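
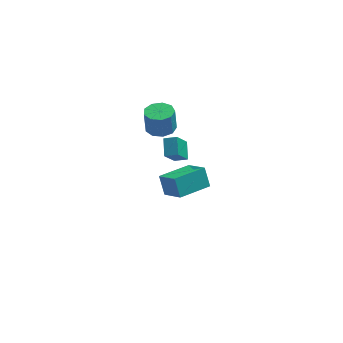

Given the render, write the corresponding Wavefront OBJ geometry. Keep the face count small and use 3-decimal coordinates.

v 1.246 -4.17 0.331
v 2.103 -5.211 1.191
v 0.954 -3.527 1.398
v 1.811 -4.569 2.259
v 2.929 -2.991 0.081
v 3.786 -4.033 0.942
v 2.637 -2.349 1.149
v 3.494 -3.39 2.009
v 1.108 2.096 0.149
v 1.846 2.662 0.148
v 1.75 2.79 1.63
v 1.012 2.224 1.631
v 1.312 3.001 0.084
v 1.216 3.129 1.566
v 0.682 2.917 0.05
v 0.586 3.045 1.532
v 0.252 2.448 0.063
v 0.155 2.577 1.544
v 0.222 1.815 0.116
v 0.126 1.943 1.597
v 0.607 1.313 0.185
v 0.511 1.442 1.666
v 1.226 1.177 0.237
v 1.13 1.306 1.718
v 1.79 1.471 0.248
v 1.694 1.6 1.729
v 2.035 2.058 0.213
v 1.939 2.186 1.694
v 1.302 2.603 -3.226
v 2.113 2.463 -2.945
v 1.271 3.7 -2.586
v 2.082 3.559 -2.305
v 1.918 3.421 -4.595
v 2.729 3.28 -4.314
v 1.887 4.517 -3.955
v 2.698 4.377 -3.674
f 2 4 1
f 5 2 1
f 1 4 3
f 3 5 1
f 2 8 4
f 6 2 5
f 6 8 2
f 4 8 3
f 7 5 3
f 3 8 7
f 7 6 5
f 8 6 7
f 10 9 13
f 10 13 11
f 11 13 14
f 11 14 12
f 13 9 15
f 13 15 14
f 14 15 16
f 14 16 12
f 15 9 17
f 15 17 16
f 16 17 18
f 16 18 12
f 17 9 19
f 17 19 18
f 18 19 20
f 18 20 12
f 19 9 21
f 19 21 20
f 20 21 22
f 20 22 12
f 21 9 23
f 21 23 22
f 22 23 24
f 22 24 12
f 23 9 25
f 23 25 24
f 24 25 26
f 24 26 12
f 25 9 27
f 25 27 26
f 26 27 28
f 26 28 12
f 27 9 10
f 27 10 28
f 28 10 11
f 28 11 12
f 30 32 29
f 33 30 29
f 29 32 31
f 31 33 29
f 30 36 32
f 34 30 33
f 34 36 30
f 32 36 31
f 35 33 31
f 31 36 35
f 35 34 33
f 36 34 35



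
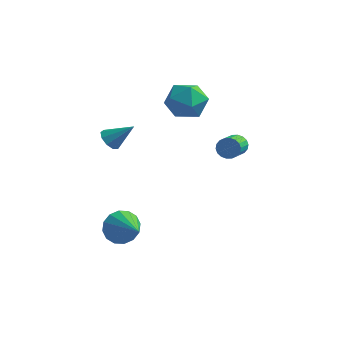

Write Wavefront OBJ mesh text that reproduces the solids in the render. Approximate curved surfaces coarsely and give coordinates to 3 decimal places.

v -2.622 -2.922 -2.65
v -1.984 -2.452 -3.117
v -1.258 -3.958 -1.83
v -2.044 -2.209 -2.712
v -2.258 -2.157 -2.29
v -2.57 -2.31 -1.964
v -2.896 -2.627 -1.822
v -3.149 -3.023 -1.902
v -3.26 -3.392 -2.182
v -3.201 -3.634 -2.588
v -2.987 -3.686 -3.01
v -2.675 -3.533 -3.336
v -2.349 -3.216 -3.478
v -2.096 -2.82 -3.398
v -2.678 3.419 2.349
v -1.592 3.425 2.057
v -2.468 1.775 3.103
v -1.382 1.781 2.811
v -1.754 2.483 3.607
v -1.884 3.499 3.141
v -2.176 1.701 2.019
v -2.306 2.717 1.553
v -1.281 2.363 1.853
v -1.02 2.846 2.835
v -3.04 2.354 2.325
v -2.779 2.837 3.307
v 1.087 1.083 1.379
v 1.317 1.319 1.844
v 1.464 0.113 2.385
v 1.233 -0.123 1.921
v 1.07 1.315 1.9
v 1.216 0.108 2.441
v 0.826 1.264 1.853
v 0.972 0.058 2.394
v 0.634 1.177 1.712
v 0.78 -0.029 2.253
v 0.531 1.072 1.505
v 0.677 -0.134 2.046
v 0.539 0.969 1.273
v 0.685 -0.237 1.815
v 0.655 0.889 1.063
v 0.801 -0.317 1.604
v 0.856 0.847 0.915
v 1.003 -0.359 1.456
v 1.104 0.852 0.859
v 1.25 -0.355 1.4
v 1.348 0.902 0.906
v 1.494 -0.304 1.447
v 1.54 0.989 1.047
v 1.686 -0.217 1.588
v 1.643 1.094 1.254
v 1.789 -0.112 1.795
v 1.635 1.197 1.485
v 1.781 -0.009 2.027
v 1.519 1.277 1.696
v 1.665 0.071 2.237
v -3.817 -1.573 1.938
v -3.535 -1.241 1.497
v -2.803 -1.207 2.862
v -3.814 -0.998 1.706
v -4.094 -1.025 2.024
v -4.244 -1.309 2.301
v -4.194 -1.716 2.409
v -3.968 -2.057 2.296
v -3.671 -2.171 2.015
v -3.442 -2.006 1.699
v -3.389 -1.638 1.494
f 2 1 4
f 2 4 3
f 4 1 5
f 4 5 3
f 5 1 6
f 5 6 3
f 6 1 7
f 6 7 3
f 7 1 8
f 7 8 3
f 8 1 9
f 8 9 3
f 9 1 10
f 9 10 3
f 10 1 11
f 10 11 3
f 11 1 12
f 11 12 3
f 12 1 13
f 12 13 3
f 13 1 14
f 13 14 3
f 14 1 2
f 14 2 3
f 15 26 20
f 15 20 16
f 15 16 22
f 15 22 25
f 15 25 26
f 16 20 24
f 20 26 19
f 26 25 17
f 25 22 21
f 22 16 23
f 18 24 19
f 18 19 17
f 18 17 21
f 18 21 23
f 18 23 24
f 19 24 20
f 17 19 26
f 21 17 25
f 23 21 22
f 24 23 16
f 28 27 31
f 28 31 29
f 29 31 32
f 29 32 30
f 31 27 33
f 31 33 32
f 32 33 34
f 32 34 30
f 33 27 35
f 33 35 34
f 34 35 36
f 34 36 30
f 35 27 37
f 35 37 36
f 36 37 38
f 36 38 30
f 37 27 39
f 37 39 38
f 38 39 40
f 38 40 30
f 39 27 41
f 39 41 40
f 40 41 42
f 40 42 30
f 41 27 43
f 41 43 42
f 42 43 44
f 42 44 30
f 43 27 45
f 43 45 44
f 44 45 46
f 44 46 30
f 45 27 47
f 45 47 46
f 46 47 48
f 46 48 30
f 47 27 49
f 47 49 48
f 48 49 50
f 48 50 30
f 49 27 51
f 49 51 50
f 50 51 52
f 50 52 30
f 51 27 53
f 51 53 52
f 52 53 54
f 52 54 30
f 53 27 55
f 53 55 54
f 54 55 56
f 54 56 30
f 55 27 28
f 55 28 56
f 56 28 29
f 56 29 30
f 58 57 60
f 58 60 59
f 60 57 61
f 60 61 59
f 61 57 62
f 61 62 59
f 62 57 63
f 62 63 59
f 63 57 64
f 63 64 59
f 64 57 65
f 64 65 59
f 65 57 66
f 65 66 59
f 66 57 67
f 66 67 59
f 67 57 58
f 67 58 59



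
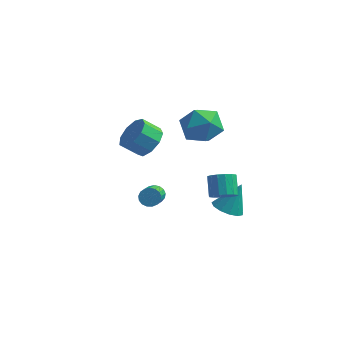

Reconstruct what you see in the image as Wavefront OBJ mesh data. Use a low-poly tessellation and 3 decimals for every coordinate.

v 0.038 3.401 -0.03
v 0.58 2.937 -0.927
v -1.56 2.663 -0.613
v -1.018 2.199 -1.51
v -0.813 1.809 -0.452
v 0.175 2.265 -0.092
v -1.155 3.335 -1.448
v -0.167 3.791 -1.088
v -0.158 2.896 -1.804
v 0.054 1.953 -1.188
v -1.034 3.647 -0.352
v -0.822 2.704 0.264
v -0.905 -1.763 -2.698
v -0.693 -1.964 -3.116
v -0.283 -3.398 -2.221
v -0.495 -3.197 -1.802
v -0.509 -1.844 -3.009
v -0.099 -3.278 -2.114
v -0.416 -1.706 -2.831
v -0.006 -3.14 -1.935
v -0.435 -1.581 -2.622
v -0.025 -3.015 -1.726
v -0.561 -1.498 -2.431
v -0.151 -2.932 -1.535
v -0.766 -1.475 -2.3
v -0.356 -2.909 -1.405
v -1.003 -1.518 -2.261
v -0.593 -2.953 -1.366
v -1.218 -1.618 -2.322
v -0.808 -3.052 -1.426
v -1.361 -1.75 -2.469
v -0.951 -3.185 -1.573
v -1.399 -1.886 -2.668
v -0.989 -3.32 -1.773
v -1.324 -1.993 -2.874
v -0.914 -3.427 -1.979
v -1.154 -2.048 -3.04
v -0.744 -3.482 -2.144
v -0.926 -2.037 -3.127
v -0.516 -3.471 -2.232
v 2.547 -2.05 -1.613
v 3.08 -2.201 -1.254
v 2.726 -1.541 -0.449
v 2.193 -1.39 -0.807
v 3.172 -1.928 -1.438
v 2.818 -1.268 -0.633
v 3.096 -1.688 -1.669
v 2.742 -1.027 -0.863
v 2.873 -1.544 -1.884
v 2.519 -0.884 -1.079
v 2.563 -1.537 -2.027
v 2.208 -0.876 -1.222
v 2.248 -1.667 -2.059
v 1.894 -1.006 -1.253
v 2.014 -1.899 -1.971
v 1.66 -1.239 -1.166
v 1.922 -2.172 -1.787
v 1.568 -1.512 -0.982
v 1.998 -2.413 -1.557
v 1.644 -1.752 -0.751
v 2.221 -2.556 -1.341
v 1.867 -1.896 -0.536
v 2.532 -2.564 -1.198
v 2.177 -1.903 -0.393
v 2.846 -2.434 -1.167
v 2.492 -1.773 -0.361
v -3.042 2.62 -2.522
v -2.431 2.756 -1.807
v -3.187 2.357 -1.084
v -3.798 2.22 -1.798
v -2.794 3.288 -1.894
v -3.55 2.889 -1.17
v -3.274 3.507 -2.274
v -4.03 3.108 -1.551
v -3.645 3.311 -2.77
v -4.401 2.911 -2.047
v -3.734 2.791 -3.15
v -4.49 2.392 -2.427
v -3.499 2.191 -3.236
v -4.255 1.792 -2.513
v -3.051 1.792 -2.988
v -3.807 1.393 -2.264
v -2.598 1.78 -2.521
v -3.354 1.38 -1.798
v -2.353 2.161 -2.055
v -3.109 1.761 -1.332
v 1.981 -0.087 -3.952
v 2.593 0.28 -4.291
v 2.439 0.447 -2.548
v 2.256 0.571 -4.292
v 1.832 0.653 -4.185
v 1.455 0.5 -4.003
v 1.245 0.161 -3.806
v 1.269 -0.257 -3.655
v 1.519 -0.621 -3.598
v 1.915 -0.815 -3.653
v 2.332 -0.779 -3.804
v 2.638 -0.522 -4.001
v 2.735 -0.128 -4.183
f 1 12 6
f 1 6 2
f 1 2 8
f 1 8 11
f 1 11 12
f 2 6 10
f 6 12 5
f 12 11 3
f 11 8 7
f 8 2 9
f 4 10 5
f 4 5 3
f 4 3 7
f 4 7 9
f 4 9 10
f 5 10 6
f 3 5 12
f 7 3 11
f 9 7 8
f 10 9 2
f 14 13 17
f 14 17 15
f 15 17 18
f 15 18 16
f 17 13 19
f 17 19 18
f 18 19 20
f 18 20 16
f 19 13 21
f 19 21 20
f 20 21 22
f 20 22 16
f 21 13 23
f 21 23 22
f 22 23 24
f 22 24 16
f 23 13 25
f 23 25 24
f 24 25 26
f 24 26 16
f 25 13 27
f 25 27 26
f 26 27 28
f 26 28 16
f 27 13 29
f 27 29 28
f 28 29 30
f 28 30 16
f 29 13 31
f 29 31 30
f 30 31 32
f 30 32 16
f 31 13 33
f 31 33 32
f 32 33 34
f 32 34 16
f 33 13 35
f 33 35 34
f 34 35 36
f 34 36 16
f 35 13 37
f 35 37 36
f 36 37 38
f 36 38 16
f 37 13 39
f 37 39 38
f 38 39 40
f 38 40 16
f 39 13 14
f 39 14 40
f 40 14 15
f 40 15 16
f 42 41 45
f 42 45 43
f 43 45 46
f 43 46 44
f 45 41 47
f 45 47 46
f 46 47 48
f 46 48 44
f 47 41 49
f 47 49 48
f 48 49 50
f 48 50 44
f 49 41 51
f 49 51 50
f 50 51 52
f 50 52 44
f 51 41 53
f 51 53 52
f 52 53 54
f 52 54 44
f 53 41 55
f 53 55 54
f 54 55 56
f 54 56 44
f 55 41 57
f 55 57 56
f 56 57 58
f 56 58 44
f 57 41 59
f 57 59 58
f 58 59 60
f 58 60 44
f 59 41 61
f 59 61 60
f 60 61 62
f 60 62 44
f 61 41 63
f 61 63 62
f 62 63 64
f 62 64 44
f 63 41 65
f 63 65 64
f 64 65 66
f 64 66 44
f 65 41 42
f 65 42 66
f 66 42 43
f 66 43 44
f 68 67 71
f 68 71 69
f 69 71 72
f 69 72 70
f 71 67 73
f 71 73 72
f 72 73 74
f 72 74 70
f 73 67 75
f 73 75 74
f 74 75 76
f 74 76 70
f 75 67 77
f 75 77 76
f 76 77 78
f 76 78 70
f 77 67 79
f 77 79 78
f 78 79 80
f 78 80 70
f 79 67 81
f 79 81 80
f 80 81 82
f 80 82 70
f 81 67 83
f 81 83 82
f 82 83 84
f 82 84 70
f 83 67 85
f 83 85 84
f 84 85 86
f 84 86 70
f 85 67 68
f 85 68 86
f 86 68 69
f 86 69 70
f 88 87 90
f 88 90 89
f 90 87 91
f 90 91 89
f 91 87 92
f 91 92 89
f 92 87 93
f 92 93 89
f 93 87 94
f 93 94 89
f 94 87 95
f 94 95 89
f 95 87 96
f 95 96 89
f 96 87 97
f 96 97 89
f 97 87 98
f 97 98 89
f 98 87 99
f 98 99 89
f 99 87 88
f 99 88 89



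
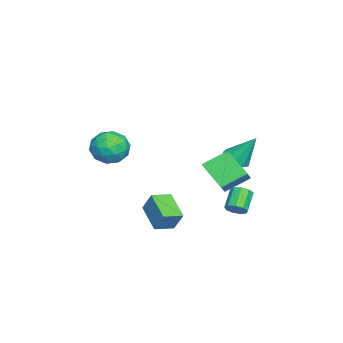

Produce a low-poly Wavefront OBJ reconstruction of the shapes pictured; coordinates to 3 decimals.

v 2.392 3.568 -3.713
v 2.706 3.17 -3.26
v 1.563 3.275 -2.374
v 1.248 3.672 -2.827
v 2.81 3.616 -3.179
v 1.667 3.721 -2.293
v 2.718 4.039 -3.348
v 1.575 4.144 -2.462
v 2.473 4.242 -3.687
v 1.33 4.347 -2.802
v 2.19 4.129 -4.039
v 1.047 4.234 -3.153
v 2.002 3.754 -4.238
v 0.859 3.859 -3.352
v 1.995 3.291 -4.191
v 0.852 3.396 -3.306
v 2.175 2.958 -3.921
v 1.031 3.062 -3.035
v 2.455 2.91 -3.553
v 1.312 3.015 -2.667
v 0.5 -3.644 0.608
v 1.571 -2.997 0.61
v 1.289 -4.943 -0.73
v 2.36 -4.296 -0.728
v 2.019 -4.945 0.286
v 1.531 -4.142 1.113
v 1.329 -3.798 -1.233
v 0.841 -2.995 -0.406
v 2.083 -3.092 -0.527
v 2.509 -3.8 0.412
v 0.351 -4.14 -0.532
v 0.777 -4.848 0.407
v 0.966 -3.207 0.726
v 1.894 -4.733 -0.846
v 1.693 -5.115 -0.25
v 2.322 -4.734 -0.249
v 0.943 -3.88 1.022
v 1.572 -3.499 1.024
v 1.836 -4.644 0.833
v 1.288 -4.441 -1.144
v 1.917 -4.06 -1.142
v 0.538 -3.206 0.129
v 1.167 -2.825 0.13
v 1.024 -3.296 -0.953
v 1.897 -2.882 0.059
v 2.36 -3.645 -0.727
v 1.754 -3.353 -1.024
v 1.468 -2.881 -0.538
v 2.147 -3.298 0.611
v 2.611 -4.062 -0.175
v 2.41 -4.443 0.421
v 2.124 -3.971 0.907
v 2.448 -3.354 -0.058
v 0.249 -3.878 0.055
v 0.713 -4.642 -0.731
v 0.736 -3.969 -1.027
v 0.45 -3.497 -0.541
v 0.5 -4.295 0.607
v 0.963 -5.058 -0.179
v 1.392 -5.059 0.418
v 1.106 -4.587 0.904
v 0.412 -4.586 -0.062
v 0.713 1.227 -1.205
v -0.037 2.578 -0.32
v -0.203 1.247 -2.011
v -0.953 2.598 -1.126
v 1.773 2.582 -2.374
v 1.023 3.933 -1.489
v 0.857 2.602 -3.18
v 0.107 3.953 -2.295
v 3.316 -1.605 -3.69
v 3.601 -1.014 -2.465
v 2.494 -0.672 -3.949
v 2.78 -0.081 -2.723
v 4.74 -0.579 -4.517
v 5.026 0.012 -3.291
v 3.919 0.354 -4.775
v 4.204 0.945 -3.55
v -3.701 2.362 -2.737
v -2.976 2.851 -3.081
v -3.639 3.558 -0.903
v -3.53 3.133 -3.246
v -4.164 3.054 -3.173
v -4.582 2.651 -2.895
v -4.587 2.113 -2.544
v -4.178 1.691 -2.282
v -3.546 1.583 -2.234
v -2.987 1.84 -2.42
v -2.762 2.34 -2.755
f 2 1 5
f 2 5 3
f 3 5 6
f 3 6 4
f 5 1 7
f 5 7 6
f 6 7 8
f 6 8 4
f 7 1 9
f 7 9 8
f 8 9 10
f 8 10 4
f 9 1 11
f 9 11 10
f 10 11 12
f 10 12 4
f 11 1 13
f 11 13 12
f 12 13 14
f 12 14 4
f 13 1 15
f 13 15 14
f 14 15 16
f 14 16 4
f 15 1 17
f 15 17 16
f 16 17 18
f 16 18 4
f 17 1 19
f 17 19 18
f 18 19 20
f 18 20 4
f 19 1 2
f 19 2 20
f 20 2 3
f 20 3 4
f 21 58 37
f 58 32 61
f 37 61 26
f 58 61 37
f 21 37 33
f 37 26 38
f 33 38 22
f 37 38 33
f 21 33 42
f 33 22 43
f 42 43 28
f 33 43 42
f 21 42 54
f 42 28 57
f 54 57 31
f 42 57 54
f 21 54 58
f 54 31 62
f 58 62 32
f 54 62 58
f 22 38 49
f 38 26 52
f 49 52 30
f 38 52 49
f 26 61 39
f 61 32 60
f 39 60 25
f 61 60 39
f 32 62 59
f 62 31 55
f 59 55 23
f 62 55 59
f 31 57 56
f 57 28 44
f 56 44 27
f 57 44 56
f 28 43 48
f 43 22 45
f 48 45 29
f 43 45 48
f 24 50 36
f 50 30 51
f 36 51 25
f 50 51 36
f 24 36 34
f 36 25 35
f 34 35 23
f 36 35 34
f 24 34 41
f 34 23 40
f 41 40 27
f 34 40 41
f 24 41 46
f 41 27 47
f 46 47 29
f 41 47 46
f 24 46 50
f 46 29 53
f 50 53 30
f 46 53 50
f 25 51 39
f 51 30 52
f 39 52 26
f 51 52 39
f 23 35 59
f 35 25 60
f 59 60 32
f 35 60 59
f 27 40 56
f 40 23 55
f 56 55 31
f 40 55 56
f 29 47 48
f 47 27 44
f 48 44 28
f 47 44 48
f 30 53 49
f 53 29 45
f 49 45 22
f 53 45 49
f 64 66 63
f 67 64 63
f 63 66 65
f 65 67 63
f 64 70 66
f 68 64 67
f 68 70 64
f 66 70 65
f 69 67 65
f 65 70 69
f 69 68 67
f 70 68 69
f 72 74 71
f 75 72 71
f 71 74 73
f 73 75 71
f 72 78 74
f 76 72 75
f 76 78 72
f 74 78 73
f 77 75 73
f 73 78 77
f 77 76 75
f 78 76 77
f 80 79 82
f 80 82 81
f 82 79 83
f 82 83 81
f 83 79 84
f 83 84 81
f 84 79 85
f 84 85 81
f 85 79 86
f 85 86 81
f 86 79 87
f 86 87 81
f 87 79 88
f 87 88 81
f 88 79 89
f 88 89 81
f 89 79 80
f 89 80 81



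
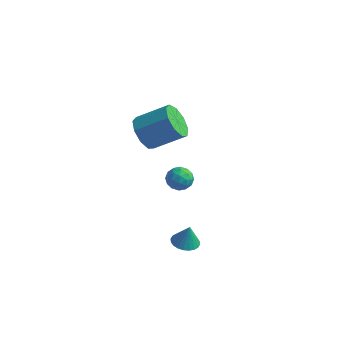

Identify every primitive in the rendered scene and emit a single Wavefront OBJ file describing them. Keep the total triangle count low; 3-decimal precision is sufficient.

v 1.816 -3.052 -3.773
v 2.529 -3.321 -3.887
v 2.044 -2.968 -2.547
v 2.573 -3.026 -3.915
v 2.502 -2.734 -3.922
v 2.327 -2.49 -3.906
v 2.074 -2.332 -3.87
v 1.781 -2.284 -3.819
v 1.495 -2.352 -3.761
v 1.257 -2.527 -3.705
v 1.104 -2.782 -3.66
v 1.06 -3.078 -3.631
v 1.131 -3.37 -3.625
v 1.306 -3.613 -3.641
v 1.559 -3.771 -3.677
v 1.852 -3.819 -3.728
v 2.138 -3.751 -3.785
v 2.376 -3.576 -3.841
v -1.385 -1.926 2.728
v -0.677 -2.614 2.266
v 0.813 -1.782 3.309
v 0.105 -1.094 3.772
v -0.736 -1.994 1.856
v 0.754 -1.162 2.899
v -1.098 -1.343 1.853
v 0.392 -0.511 2.897
v -1.595 -0.964 2.261
v -0.105 -0.132 3.304
v -1.993 -1.036 2.887
v -0.503 -0.203 3.93
v -2.107 -1.524 3.439
v -0.617 -0.692 4.482
v -1.883 -2.2 3.658
v -0.393 -1.368 4.702
v -1.426 -2.748 3.443
v 0.064 -1.916 4.486
v -0.95 -2.912 2.893
v 0.54 -2.08 3.936
v -1.181 0.549 -2.396
v -0.442 0.617 -2.691
v -0.718 -0.117 -1.389
v 0.021 -0.049 -1.684
v -0.357 0.596 -1.401
v -0.643 1.007 -2.024
v -0.517 -0.507 -2.056
v -0.803 -0.096 -2.679
v -0.031 -0.036 -2.481
v 0.068 0.646 -2.076
v -1.228 -0.146 -2.004
v -1.129 0.536 -1.599
v -0.852 0.641 -2.632
v -0.308 -0.141 -1.448
v -0.53 0.238 -1.282
v -0.096 0.278 -1.455
v -0.971 0.871 -2.24
v -0.536 0.911 -2.413
v -0.486 0.898 -1.655
v -0.624 -0.411 -1.667
v -0.189 -0.371 -1.84
v -1.064 0.222 -2.625
v -0.63 0.262 -2.798
v -0.674 -0.398 -2.425
v -0.176 0.298 -2.682
v 0.096 -0.093 -2.09
v -0.22 -0.363 -2.309
v -0.388 -0.121 -2.675
v -0.118 0.698 -2.444
v 0.154 0.307 -1.852
v -0.068 0.686 -1.686
v -0.237 0.928 -2.052
v 0.123 0.315 -2.32
v -1.314 0.193 -2.228
v -1.042 -0.198 -1.636
v -0.923 -0.428 -2.028
v -1.092 -0.186 -2.394
v -1.256 0.593 -1.99
v -0.984 0.202 -1.398
v -0.772 0.621 -1.405
v -0.94 0.863 -1.771
v -1.283 0.185 -1.76
f 2 1 4
f 2 4 3
f 4 1 5
f 4 5 3
f 5 1 6
f 5 6 3
f 6 1 7
f 6 7 3
f 7 1 8
f 7 8 3
f 8 1 9
f 8 9 3
f 9 1 10
f 9 10 3
f 10 1 11
f 10 11 3
f 11 1 12
f 11 12 3
f 12 1 13
f 12 13 3
f 13 1 14
f 13 14 3
f 14 1 15
f 14 15 3
f 15 1 16
f 15 16 3
f 16 1 17
f 16 17 3
f 17 1 18
f 17 18 3
f 18 1 2
f 18 2 3
f 20 19 23
f 20 23 21
f 21 23 24
f 21 24 22
f 23 19 25
f 23 25 24
f 24 25 26
f 24 26 22
f 25 19 27
f 25 27 26
f 26 27 28
f 26 28 22
f 27 19 29
f 27 29 28
f 28 29 30
f 28 30 22
f 29 19 31
f 29 31 30
f 30 31 32
f 30 32 22
f 31 19 33
f 31 33 32
f 32 33 34
f 32 34 22
f 33 19 35
f 33 35 34
f 34 35 36
f 34 36 22
f 35 19 37
f 35 37 36
f 36 37 38
f 36 38 22
f 37 19 20
f 37 20 38
f 38 20 21
f 38 21 22
f 39 76 55
f 76 50 79
f 55 79 44
f 76 79 55
f 39 55 51
f 55 44 56
f 51 56 40
f 55 56 51
f 39 51 60
f 51 40 61
f 60 61 46
f 51 61 60
f 39 60 72
f 60 46 75
f 72 75 49
f 60 75 72
f 39 72 76
f 72 49 80
f 76 80 50
f 72 80 76
f 40 56 67
f 56 44 70
f 67 70 48
f 56 70 67
f 44 79 57
f 79 50 78
f 57 78 43
f 79 78 57
f 50 80 77
f 80 49 73
f 77 73 41
f 80 73 77
f 49 75 74
f 75 46 62
f 74 62 45
f 75 62 74
f 46 61 66
f 61 40 63
f 66 63 47
f 61 63 66
f 42 68 54
f 68 48 69
f 54 69 43
f 68 69 54
f 42 54 52
f 54 43 53
f 52 53 41
f 54 53 52
f 42 52 59
f 52 41 58
f 59 58 45
f 52 58 59
f 42 59 64
f 59 45 65
f 64 65 47
f 59 65 64
f 42 64 68
f 64 47 71
f 68 71 48
f 64 71 68
f 43 69 57
f 69 48 70
f 57 70 44
f 69 70 57
f 41 53 77
f 53 43 78
f 77 78 50
f 53 78 77
f 45 58 74
f 58 41 73
f 74 73 49
f 58 73 74
f 47 65 66
f 65 45 62
f 66 62 46
f 65 62 66
f 48 71 67
f 71 47 63
f 67 63 40
f 71 63 67



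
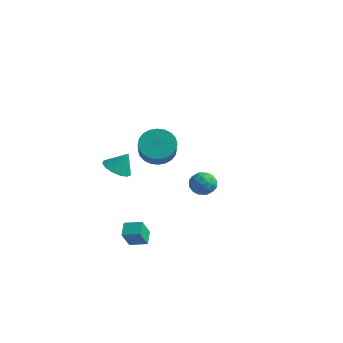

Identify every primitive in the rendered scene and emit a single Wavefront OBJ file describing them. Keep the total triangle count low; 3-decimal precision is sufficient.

v 1.08 3.842 -1.773
v 1.595 4.156 -2.313
v 1.545 2.644 -2.027
v 2.06 2.958 -2.567
v 2.162 3.104 -1.777
v 1.875 3.844 -1.62
v 1.265 2.956 -2.72
v 0.978 3.696 -2.563
v 1.71 3.609 -2.898
v 2.264 3.7 -2.315
v 0.876 3.1 -2.025
v 1.43 3.191 -1.442
v 1.296 4.104 -2.021
v 1.844 2.696 -2.319
v 1.903 2.781 -1.855
v 2.206 2.966 -2.172
v 1.461 3.921 -1.613
v 1.764 4.106 -1.93
v 2.097 3.487 -1.615
v 1.376 2.694 -2.41
v 1.679 2.879 -2.727
v 0.934 3.834 -2.168
v 1.237 4.019 -2.485
v 1.043 3.313 -2.725
v 1.667 3.967 -2.682
v 1.94 3.263 -2.831
v 1.473 3.261 -2.921
v 1.304 3.697 -2.829
v 1.993 4.021 -2.339
v 2.266 3.317 -2.488
v 2.326 3.403 -2.024
v 2.157 3.838 -1.932
v 2.06 3.699 -2.683
v 0.874 3.483 -1.852
v 1.147 2.779 -2.001
v 0.983 2.962 -2.408
v 0.814 3.397 -2.316
v 1.2 3.537 -1.509
v 1.473 2.833 -1.658
v 1.836 3.103 -1.511
v 1.667 3.539 -1.419
v 1.08 3.101 -1.657
v 3.297 -2.277 3.248
v 3.791 -1.52 3.54
v 4.596 -2.445 4.583
v 4.103 -3.203 4.292
v 3.501 -1.511 3.771
v 4.306 -2.436 4.814
v 3.18 -1.619 3.923
v 3.985 -2.544 4.966
v 2.878 -1.827 3.972
v 3.683 -2.752 5.015
v 2.639 -2.104 3.911
v 3.444 -3.029 4.954
v 2.5 -2.407 3.749
v 3.305 -3.332 4.792
v 2.483 -2.691 3.511
v 3.288 -3.616 4.554
v 2.59 -2.911 3.232
v 3.395 -3.836 4.276
v 2.804 -3.035 2.957
v 3.609 -3.96 4
v 3.094 -3.044 2.726
v 3.899 -3.969 3.769
v 3.415 -2.936 2.574
v 4.22 -3.861 3.617
v 3.717 -2.728 2.525
v 4.522 -3.653 3.568
v 3.956 -2.451 2.586
v 4.761 -3.376 3.629
v 4.095 -2.148 2.748
v 4.9 -3.073 3.791
v 4.112 -1.864 2.986
v 4.917 -2.789 4.029
v 4.005 -1.644 3.264
v 4.81 -2.569 4.308
v 1.902 -2.676 -3.031
v 1.968 -3.316 -2.006
v 2.754 -2.26 -2.825
v 2.819 -2.899 -1.8
v 2.321 -3.321 -3.46
v 2.386 -3.96 -2.435
v 3.172 -2.904 -3.254
v 3.238 -3.544 -2.229
v 0.825 -2.526 1.18
v 1.489 -3.017 1.099
v 1.255 -2.114 2.2
v 1.598 -2.613 0.89
v 1.461 -2.181 0.773
v 1.123 -1.859 0.786
v 0.69 -1.748 0.923
v 0.3 -1.885 1.143
v 0.077 -2.224 1.374
v 0.091 -2.66 1.544
v 0.339 -3.053 1.598
v 0.741 -3.278 1.52
v 1.17 -3.265 1.334
f 1 38 17
f 38 12 41
f 17 41 6
f 38 41 17
f 1 17 13
f 17 6 18
f 13 18 2
f 17 18 13
f 1 13 22
f 13 2 23
f 22 23 8
f 13 23 22
f 1 22 34
f 22 8 37
f 34 37 11
f 22 37 34
f 1 34 38
f 34 11 42
f 38 42 12
f 34 42 38
f 2 18 29
f 18 6 32
f 29 32 10
f 18 32 29
f 6 41 19
f 41 12 40
f 19 40 5
f 41 40 19
f 12 42 39
f 42 11 35
f 39 35 3
f 42 35 39
f 11 37 36
f 37 8 24
f 36 24 7
f 37 24 36
f 8 23 28
f 23 2 25
f 28 25 9
f 23 25 28
f 4 30 16
f 30 10 31
f 16 31 5
f 30 31 16
f 4 16 14
f 16 5 15
f 14 15 3
f 16 15 14
f 4 14 21
f 14 3 20
f 21 20 7
f 14 20 21
f 4 21 26
f 21 7 27
f 26 27 9
f 21 27 26
f 4 26 30
f 26 9 33
f 30 33 10
f 26 33 30
f 5 31 19
f 31 10 32
f 19 32 6
f 31 32 19
f 3 15 39
f 15 5 40
f 39 40 12
f 15 40 39
f 7 20 36
f 20 3 35
f 36 35 11
f 20 35 36
f 9 27 28
f 27 7 24
f 28 24 8
f 27 24 28
f 10 33 29
f 33 9 25
f 29 25 2
f 33 25 29
f 44 43 47
f 44 47 45
f 45 47 48
f 45 48 46
f 47 43 49
f 47 49 48
f 48 49 50
f 48 50 46
f 49 43 51
f 49 51 50
f 50 51 52
f 50 52 46
f 51 43 53
f 51 53 52
f 52 53 54
f 52 54 46
f 53 43 55
f 53 55 54
f 54 55 56
f 54 56 46
f 55 43 57
f 55 57 56
f 56 57 58
f 56 58 46
f 57 43 59
f 57 59 58
f 58 59 60
f 58 60 46
f 59 43 61
f 59 61 60
f 60 61 62
f 60 62 46
f 61 43 63
f 61 63 62
f 62 63 64
f 62 64 46
f 63 43 65
f 63 65 64
f 64 65 66
f 64 66 46
f 65 43 67
f 65 67 66
f 66 67 68
f 66 68 46
f 67 43 69
f 67 69 68
f 68 69 70
f 68 70 46
f 69 43 71
f 69 71 70
f 70 71 72
f 70 72 46
f 71 43 73
f 71 73 72
f 72 73 74
f 72 74 46
f 73 43 75
f 73 75 74
f 74 75 76
f 74 76 46
f 75 43 44
f 75 44 76
f 76 44 45
f 76 45 46
f 78 80 77
f 81 78 77
f 77 80 79
f 79 81 77
f 78 84 80
f 82 78 81
f 82 84 78
f 80 84 79
f 83 81 79
f 79 84 83
f 83 82 81
f 84 82 83
f 86 85 88
f 86 88 87
f 88 85 89
f 88 89 87
f 89 85 90
f 89 90 87
f 90 85 91
f 90 91 87
f 91 85 92
f 91 92 87
f 92 85 93
f 92 93 87
f 93 85 94
f 93 94 87
f 94 85 95
f 94 95 87
f 95 85 96
f 95 96 87
f 96 85 97
f 96 97 87
f 97 85 86
f 97 86 87



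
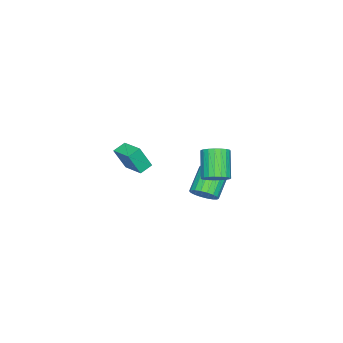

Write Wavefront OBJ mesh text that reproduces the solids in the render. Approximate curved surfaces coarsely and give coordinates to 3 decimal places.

v -2.554 -3.981 -1.491
v -2.084 -4.534 0.024
v -1.753 -2.596 -1.234
v -1.283 -3.15 0.281
v -1.797 -4.35 -1.861
v -1.327 -4.904 -0.346
v -0.996 -2.966 -1.604
v -0.526 -3.519 -0.089
v -1.892 0.68 -3.002
v -1.289 0.752 -2.338
v -2.725 0.752 -1.034
v -3.328 0.68 -1.698
v -1.37 1.134 -2.427
v -2.806 1.134 -1.123
v -1.554 1.426 -2.63
v -2.99 1.426 -1.326
v -1.805 1.571 -2.906
v -3.241 1.571 -1.602
v -2.073 1.539 -3.202
v -3.51 1.539 -1.898
v -2.306 1.336 -3.458
v -3.742 1.336 -2.154
v -2.456 1.004 -3.624
v -3.893 1.004 -2.319
v -2.495 0.608 -3.666
v -3.931 0.608 -2.362
v -2.414 0.226 -3.577
v -3.85 0.226 -2.273
v -2.23 -0.066 -3.374
v -3.666 -0.066 -2.07
v -1.979 -0.211 -3.098
v -3.415 -0.211 -1.794
v -1.71 -0.179 -2.802
v -3.147 -0.179 -1.498
v -1.478 0.024 -2.546
v -2.914 0.024 -1.242
v -1.327 0.356 -2.381
v -2.764 0.356 -1.076
v 3.629 3.834 2.218
v 4.301 3.716 2.674
v 3.202 3.188 4.157
v 2.531 3.306 3.702
v 4.229 4.043 2.737
v 3.13 3.515 4.22
v 4.053 4.334 2.711
v 2.955 3.806 4.194
v 3.805 4.539 2.599
v 2.706 4.011 4.082
v 3.525 4.622 2.422
v 2.426 4.094 3.905
v 3.264 4.568 2.209
v 2.165 4.04 3.692
v 3.066 4.388 1.998
v 1.967 3.86 3.481
v 2.966 4.112 1.825
v 1.867 3.583 3.308
v 2.98 3.787 1.72
v 1.881 3.259 3.204
v 3.106 3.471 1.702
v 2.007 2.943 3.185
v 3.323 3.218 1.772
v 2.224 2.69 3.255
v 3.593 3.071 1.92
v 2.494 2.543 3.403
v 3.869 3.056 2.119
v 2.77 2.528 3.602
v 4.104 3.176 2.336
v 3.005 2.648 3.819
v 4.257 3.409 2.532
v 3.158 2.881 4.015
f 2 4 1
f 5 2 1
f 1 4 3
f 3 5 1
f 2 8 4
f 6 2 5
f 6 8 2
f 4 8 3
f 7 5 3
f 3 8 7
f 7 6 5
f 8 6 7
f 10 9 13
f 10 13 11
f 11 13 14
f 11 14 12
f 13 9 15
f 13 15 14
f 14 15 16
f 14 16 12
f 15 9 17
f 15 17 16
f 16 17 18
f 16 18 12
f 17 9 19
f 17 19 18
f 18 19 20
f 18 20 12
f 19 9 21
f 19 21 20
f 20 21 22
f 20 22 12
f 21 9 23
f 21 23 22
f 22 23 24
f 22 24 12
f 23 9 25
f 23 25 24
f 24 25 26
f 24 26 12
f 25 9 27
f 25 27 26
f 26 27 28
f 26 28 12
f 27 9 29
f 27 29 28
f 28 29 30
f 28 30 12
f 29 9 31
f 29 31 30
f 30 31 32
f 30 32 12
f 31 9 33
f 31 33 32
f 32 33 34
f 32 34 12
f 33 9 35
f 33 35 34
f 34 35 36
f 34 36 12
f 35 9 37
f 35 37 36
f 36 37 38
f 36 38 12
f 37 9 10
f 37 10 38
f 38 10 11
f 38 11 12
f 40 39 43
f 40 43 41
f 41 43 44
f 41 44 42
f 43 39 45
f 43 45 44
f 44 45 46
f 44 46 42
f 45 39 47
f 45 47 46
f 46 47 48
f 46 48 42
f 47 39 49
f 47 49 48
f 48 49 50
f 48 50 42
f 49 39 51
f 49 51 50
f 50 51 52
f 50 52 42
f 51 39 53
f 51 53 52
f 52 53 54
f 52 54 42
f 53 39 55
f 53 55 54
f 54 55 56
f 54 56 42
f 55 39 57
f 55 57 56
f 56 57 58
f 56 58 42
f 57 39 59
f 57 59 58
f 58 59 60
f 58 60 42
f 59 39 61
f 59 61 60
f 60 61 62
f 60 62 42
f 61 39 63
f 61 63 62
f 62 63 64
f 62 64 42
f 63 39 65
f 63 65 64
f 64 65 66
f 64 66 42
f 65 39 67
f 65 67 66
f 66 67 68
f 66 68 42
f 67 39 69
f 67 69 68
f 68 69 70
f 68 70 42
f 69 39 40
f 69 40 70
f 70 40 41
f 70 41 42



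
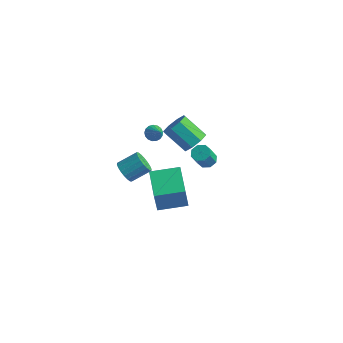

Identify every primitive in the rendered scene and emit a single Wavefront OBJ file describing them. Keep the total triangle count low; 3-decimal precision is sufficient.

v 2.683 -0.068 3.262
v 3.25 -0.012 3.277
v 3.284 -0.636 4.313
v 2.717 -0.692 4.298
v 3.044 0.315 3.48
v 3.079 -0.309 4.516
v 2.627 0.417 3.556
v 2.662 -0.207 4.592
v 2.242 0.235 3.459
v 2.277 -0.389 4.495
v 2.116 -0.124 3.247
v 2.15 -0.748 4.283
v 2.321 -0.451 3.044
v 2.356 -1.075 4.08
v 2.738 -0.553 2.968
v 2.773 -1.177 4.004
v 3.123 -0.371 3.065
v 3.158 -0.995 4.101
v -0.199 2.781 1.221
v 0.363 2.555 1.831
v -0.938 2.332 2.949
v -1.501 2.559 2.339
v 0.247 3.202 1.824
v -1.055 2.98 2.942
v -0.131 3.603 1.464
v -1.433 3.381 2.582
v -0.549 3.523 0.962
v -1.85 3.3 2.08
v -0.762 3.008 0.611
v -2.063 2.785 1.729
v -0.645 2.36 0.618
v -1.947 2.138 1.736
v -0.267 1.959 0.978
v -1.569 1.737 2.096
v 0.15 2.04 1.48
v -1.151 1.817 2.598
v -1.764 1.314 -4.756
v -1.57 0.756 -2.929
v -3.122 2.633 -4.209
v -2.928 2.075 -2.382
v -0.472 2.545 -4.518
v -0.278 1.987 -2.691
v -1.83 3.864 -3.971
v -1.636 3.306 -2.144
v -3.545 0.58 -1.693
v -3.163 0.761 -2.313
v -2.453 1.681 -1.606
v -2.835 1.5 -0.987
v -3.423 0.969 -2.323
v -2.714 1.889 -1.616
v -3.708 1.1 -2.208
v -2.998 2.021 -1.501
v -3.96 1.129 -1.991
v -3.25 2.049 -1.285
v -4.13 1.048 -1.715
v -3.42 1.969 -1.009
v -4.184 0.875 -1.435
v -3.475 1.795 -0.729
v -4.112 0.643 -1.206
v -3.402 1.564 -0.5
v -3.927 0.399 -1.074
v -3.217 1.319 -0.367
v -3.666 0.191 -1.064
v -2.957 1.111 -0.357
v -3.382 0.059 -1.179
v -2.672 0.98 -0.472
v -3.13 0.031 -1.395
v -2.42 0.951 -0.689
v -2.96 0.111 -1.671
v -2.25 1.032 -0.965
v -2.905 0.285 -1.951
v -2.196 1.205 -1.245
v -2.978 0.516 -2.18
v -2.268 1.437 -1.474
v -3.179 2.848 0.463
v -2.772 2.933 0.087
v -2.421 2.472 1.197
v -2.786 3.165 0.22
v -2.89 3.325 0.409
v -3.06 3.375 0.61
v -3.257 3.305 0.777
v -3.436 3.13 0.872
v -3.557 2.89 0.874
v -3.59 2.641 0.781
v -3.53 2.439 0.615
v -3.389 2.331 0.414
v -3.199 2.342 0.225
v -3.005 2.468 0.09
v -2.851 2.681 0.04
f 2 1 5
f 2 5 3
f 3 5 6
f 3 6 4
f 5 1 7
f 5 7 6
f 6 7 8
f 6 8 4
f 7 1 9
f 7 9 8
f 8 9 10
f 8 10 4
f 9 1 11
f 9 11 10
f 10 11 12
f 10 12 4
f 11 1 13
f 11 13 12
f 12 13 14
f 12 14 4
f 13 1 15
f 13 15 14
f 14 15 16
f 14 16 4
f 15 1 17
f 15 17 16
f 16 17 18
f 16 18 4
f 17 1 2
f 17 2 18
f 18 2 3
f 18 3 4
f 20 19 23
f 20 23 21
f 21 23 24
f 21 24 22
f 23 19 25
f 23 25 24
f 24 25 26
f 24 26 22
f 25 19 27
f 25 27 26
f 26 27 28
f 26 28 22
f 27 19 29
f 27 29 28
f 28 29 30
f 28 30 22
f 29 19 31
f 29 31 30
f 30 31 32
f 30 32 22
f 31 19 33
f 31 33 32
f 32 33 34
f 32 34 22
f 33 19 35
f 33 35 34
f 34 35 36
f 34 36 22
f 35 19 20
f 35 20 36
f 36 20 21
f 36 21 22
f 38 40 37
f 41 38 37
f 37 40 39
f 39 41 37
f 38 44 40
f 42 38 41
f 42 44 38
f 40 44 39
f 43 41 39
f 39 44 43
f 43 42 41
f 44 42 43
f 46 45 49
f 46 49 47
f 47 49 50
f 47 50 48
f 49 45 51
f 49 51 50
f 50 51 52
f 50 52 48
f 51 45 53
f 51 53 52
f 52 53 54
f 52 54 48
f 53 45 55
f 53 55 54
f 54 55 56
f 54 56 48
f 55 45 57
f 55 57 56
f 56 57 58
f 56 58 48
f 57 45 59
f 57 59 58
f 58 59 60
f 58 60 48
f 59 45 61
f 59 61 60
f 60 61 62
f 60 62 48
f 61 45 63
f 61 63 62
f 62 63 64
f 62 64 48
f 63 45 65
f 63 65 64
f 64 65 66
f 64 66 48
f 65 45 67
f 65 67 66
f 66 67 68
f 66 68 48
f 67 45 69
f 67 69 68
f 68 69 70
f 68 70 48
f 69 45 71
f 69 71 70
f 70 71 72
f 70 72 48
f 71 45 73
f 71 73 72
f 72 73 74
f 72 74 48
f 73 45 46
f 73 46 74
f 74 46 47
f 74 47 48
f 76 75 78
f 76 78 77
f 78 75 79
f 78 79 77
f 79 75 80
f 79 80 77
f 80 75 81
f 80 81 77
f 81 75 82
f 81 82 77
f 82 75 83
f 82 83 77
f 83 75 84
f 83 84 77
f 84 75 85
f 84 85 77
f 85 75 86
f 85 86 77
f 86 75 87
f 86 87 77
f 87 75 88
f 87 88 77
f 88 75 89
f 88 89 77
f 89 75 76
f 89 76 77



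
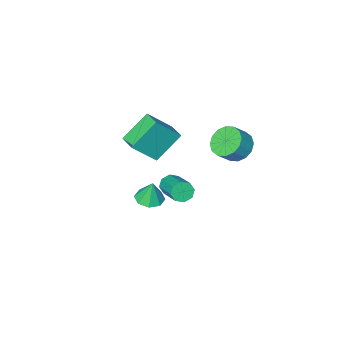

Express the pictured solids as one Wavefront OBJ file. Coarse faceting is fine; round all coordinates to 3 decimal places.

v -1.753 -3.56 -3.355
v -1.172 -3.451 -3.817
v -0.787 -1.552 -2.887
v -1.367 -1.66 -2.425
v -1.664 -3.247 -4.031
v -1.279 -1.347 -3.101
v -2.208 -3.226 -3.849
v -1.823 -1.326 -2.918
v -2.485 -3.4 -3.377
v -2.1 -1.501 -2.447
v -2.333 -3.668 -2.893
v -1.948 -1.769 -1.963
v -1.841 -3.873 -2.679
v -1.456 -1.973 -1.749
v -1.297 -3.894 -2.862
v -0.912 -1.994 -1.931
v -1.02 -3.719 -3.333
v -0.635 -1.82 -2.403
v 2.486 1.018 0.915
v 3.205 0.542 1.027
v 2.414 1.242 2.325
v 3.339 1.187 0.931
v 2.973 1.733 0.826
v 2.322 1.861 0.773
v 1.766 1.495 0.803
v 1.632 0.849 0.898
v 1.998 0.303 1.003
v 2.65 0.176 1.057
v -3.612 0.654 2.423
v -2.884 0.967 1.69
v -2.019 1 2.564
v -2.748 0.686 3.297
v -3.102 1.441 1.889
v -2.238 1.474 2.763
v -3.458 1.705 2.23
v -2.593 1.738 3.104
v -3.855 1.687 2.624
v -2.99 1.72 3.498
v -4.186 1.392 2.963
v -3.322 1.425 3.837
v -4.365 0.899 3.158
v -3.5 0.932 4.032
v -4.341 0.34 3.156
v -3.476 0.373 4.03
v -4.122 -0.134 2.957
v -3.258 -0.101 3.831
v -3.767 -0.398 2.616
v -2.902 -0.365 3.49
v -3.37 -0.38 2.222
v -2.505 -0.347 3.096
v -3.038 -0.085 1.883
v -2.174 -0.052 2.757
v -2.86 0.408 1.688
v -1.995 0.441 2.562
v 0.984 -1.657 2.388
v -0.617 -1.631 3.882
v 1.124 -0.441 2.517
v -0.477 -0.415 4.011
v 2.417 -1.985 3.929
v 0.816 -1.959 5.423
v 2.557 -0.769 4.058
v 0.956 -0.743 5.552
f 2 1 5
f 2 5 3
f 3 5 6
f 3 6 4
f 5 1 7
f 5 7 6
f 6 7 8
f 6 8 4
f 7 1 9
f 7 9 8
f 8 9 10
f 8 10 4
f 9 1 11
f 9 11 10
f 10 11 12
f 10 12 4
f 11 1 13
f 11 13 12
f 12 13 14
f 12 14 4
f 13 1 15
f 13 15 14
f 14 15 16
f 14 16 4
f 15 1 17
f 15 17 16
f 16 17 18
f 16 18 4
f 17 1 2
f 17 2 18
f 18 2 3
f 18 3 4
f 20 19 22
f 20 22 21
f 22 19 23
f 22 23 21
f 23 19 24
f 23 24 21
f 24 19 25
f 24 25 21
f 25 19 26
f 25 26 21
f 26 19 27
f 26 27 21
f 27 19 28
f 27 28 21
f 28 19 20
f 28 20 21
f 30 29 33
f 30 33 31
f 31 33 34
f 31 34 32
f 33 29 35
f 33 35 34
f 34 35 36
f 34 36 32
f 35 29 37
f 35 37 36
f 36 37 38
f 36 38 32
f 37 29 39
f 37 39 38
f 38 39 40
f 38 40 32
f 39 29 41
f 39 41 40
f 40 41 42
f 40 42 32
f 41 29 43
f 41 43 42
f 42 43 44
f 42 44 32
f 43 29 45
f 43 45 44
f 44 45 46
f 44 46 32
f 45 29 47
f 45 47 46
f 46 47 48
f 46 48 32
f 47 29 49
f 47 49 48
f 48 49 50
f 48 50 32
f 49 29 51
f 49 51 50
f 50 51 52
f 50 52 32
f 51 29 53
f 51 53 52
f 52 53 54
f 52 54 32
f 53 29 30
f 53 30 54
f 54 30 31
f 54 31 32
f 56 58 55
f 59 56 55
f 55 58 57
f 57 59 55
f 56 62 58
f 60 56 59
f 60 62 56
f 58 62 57
f 61 59 57
f 57 62 61
f 61 60 59
f 62 60 61



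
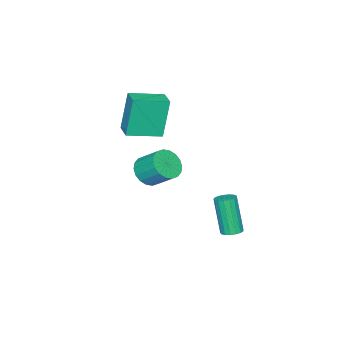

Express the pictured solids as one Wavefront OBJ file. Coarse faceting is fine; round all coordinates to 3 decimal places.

v 0.319 2.125 -3.473
v 0.6 2.527 -3.299
v 0.302 1.936 -1.454
v 0.021 1.535 -1.627
v 0.368 2.616 -3.308
v 0.07 2.026 -1.463
v 0.125 2.593 -3.354
v -0.174 2.002 -1.509
v -0.074 2.462 -3.428
v -0.372 1.872 -1.583
v -0.183 2.255 -3.512
v -0.481 1.665 -1.667
v -0.176 2.018 -3.587
v -0.475 1.427 -1.742
v -0.057 1.805 -3.636
v -0.355 1.215 -1.791
v 0.149 1.666 -3.647
v -0.149 1.075 -1.802
v 0.394 1.632 -3.618
v 0.096 1.041 -1.773
v 0.622 1.711 -3.556
v 0.323 1.12 -1.711
v 0.78 1.885 -3.475
v 0.482 1.294 -1.63
v 0.833 2.114 -3.393
v 0.535 1.523 -1.548
v 0.768 2.345 -3.329
v 0.47 1.755 -1.484
v 1.842 -1.334 -0.019
v 2.493 -1.637 0.377
v 2.449 -0.609 1.235
v 1.798 -0.306 0.839
v 2.644 -1.421 0.125
v 2.601 -0.393 0.984
v 2.637 -1.187 -0.155
v 2.593 -0.159 0.704
v 2.472 -0.982 -0.408
v 2.429 0.046 0.45
v 2.182 -0.847 -0.585
v 2.139 0.181 0.274
v 1.825 -0.809 -0.649
v 1.782 0.219 0.21
v 1.471 -0.874 -0.588
v 1.428 0.154 0.27
v 1.191 -1.031 -0.415
v 1.147 -0.003 0.443
v 1.039 -1.247 -0.164
v 0.996 -0.219 0.695
v 1.047 -1.481 0.116
v 1.003 -0.453 0.975
v 1.211 -1.686 0.37
v 1.168 -0.658 1.228
v 1.501 -1.821 0.546
v 1.458 -0.793 1.405
v 1.858 -1.859 0.61
v 1.815 -0.831 1.469
v 2.212 -1.794 0.55
v 2.169 -0.766 1.408
v -2.107 -3.764 -0.236
v -2.576 -3.687 1.891
v -1.459 -2.971 -0.122
v -1.929 -2.894 2.005
v -0.791 -4.886 0.095
v -1.261 -4.809 2.222
v -0.144 -4.093 0.209
v -0.613 -4.016 2.336
f 2 1 5
f 2 5 3
f 3 5 6
f 3 6 4
f 5 1 7
f 5 7 6
f 6 7 8
f 6 8 4
f 7 1 9
f 7 9 8
f 8 9 10
f 8 10 4
f 9 1 11
f 9 11 10
f 10 11 12
f 10 12 4
f 11 1 13
f 11 13 12
f 12 13 14
f 12 14 4
f 13 1 15
f 13 15 14
f 14 15 16
f 14 16 4
f 15 1 17
f 15 17 16
f 16 17 18
f 16 18 4
f 17 1 19
f 17 19 18
f 18 19 20
f 18 20 4
f 19 1 21
f 19 21 20
f 20 21 22
f 20 22 4
f 21 1 23
f 21 23 22
f 22 23 24
f 22 24 4
f 23 1 25
f 23 25 24
f 24 25 26
f 24 26 4
f 25 1 27
f 25 27 26
f 26 27 28
f 26 28 4
f 27 1 2
f 27 2 28
f 28 2 3
f 28 3 4
f 30 29 33
f 30 33 31
f 31 33 34
f 31 34 32
f 33 29 35
f 33 35 34
f 34 35 36
f 34 36 32
f 35 29 37
f 35 37 36
f 36 37 38
f 36 38 32
f 37 29 39
f 37 39 38
f 38 39 40
f 38 40 32
f 39 29 41
f 39 41 40
f 40 41 42
f 40 42 32
f 41 29 43
f 41 43 42
f 42 43 44
f 42 44 32
f 43 29 45
f 43 45 44
f 44 45 46
f 44 46 32
f 45 29 47
f 45 47 46
f 46 47 48
f 46 48 32
f 47 29 49
f 47 49 48
f 48 49 50
f 48 50 32
f 49 29 51
f 49 51 50
f 50 51 52
f 50 52 32
f 51 29 53
f 51 53 52
f 52 53 54
f 52 54 32
f 53 29 55
f 53 55 54
f 54 55 56
f 54 56 32
f 55 29 57
f 55 57 56
f 56 57 58
f 56 58 32
f 57 29 30
f 57 30 58
f 58 30 31
f 58 31 32
f 60 62 59
f 63 60 59
f 59 62 61
f 61 63 59
f 60 66 62
f 64 60 63
f 64 66 60
f 62 66 61
f 65 63 61
f 61 66 65
f 65 64 63
f 66 64 65



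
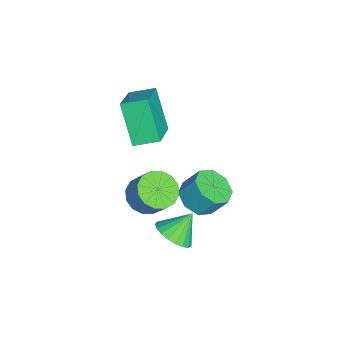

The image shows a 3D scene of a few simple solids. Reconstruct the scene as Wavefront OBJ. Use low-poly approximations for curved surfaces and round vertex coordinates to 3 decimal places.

v -3.102 -1.282 3.195
v -3.16 -0.219 3.512
v -4.751 -1.108 2.309
v -4.809 -0.045 2.625
v -2.151 -0.735 1.535
v -2.209 0.328 1.851
v -3.8 -0.561 0.648
v -3.858 0.502 0.965
v -0.761 -0.115 -0.126
v 0.014 -0.192 -0.492
v 0.515 0.317 0.459
v -0.259 0.395 0.826
v -0.138 0.205 -0.625
v 0.364 0.714 0.326
v -0.456 0.516 -0.624
v 0.046 1.026 0.327
v -0.855 0.659 -0.49
v -0.354 1.168 0.462
v -1.23 0.594 -0.258
v -0.728 1.103 0.694
v -1.478 0.339 0.009
v -0.977 0.849 0.961
v -1.535 -0.037 0.241
v -1.034 0.472 1.192
v -1.384 -0.434 0.374
v -0.882 0.075 1.325
v -1.066 -0.746 0.373
v -0.564 -0.236 1.324
v -0.666 -0.888 0.238
v -0.165 -0.379 1.19
v -0.292 -0.823 0.006
v 0.21 -0.314 0.958
v -0.043 -0.569 -0.261
v 0.458 -0.059 0.691
v -1.461 1.777 -0.956
v -0.972 2.353 -1.407
v -0.89 2.999 -0.496
v -1.379 2.423 -0.044
v -1.631 2.489 -1.445
v -1.549 3.135 -0.533
v -2.19 2.208 -1.195
v -2.108 2.854 -0.284
v -2.322 1.675 -0.806
v -2.24 2.32 0.106
v -1.95 1.201 -0.504
v -1.868 1.847 0.407
v -1.291 1.065 -0.467
v -1.209 1.711 0.445
v -0.732 1.346 -0.716
v -0.65 1.992 0.195
v -0.6 1.88 -1.106
v -0.518 2.525 -0.194
v -0.472 0.942 -2.348
v 0.221 0.77 -1.868
v -0.948 1.638 -1.412
v 0.32 1.068 -2.039
v 0.283 1.344 -2.263
v 0.116 1.55 -2.502
v -0.154 1.652 -2.715
v -0.478 1.63 -2.863
v -0.802 1.49 -2.923
v -1.068 1.254 -2.884
v -1.231 0.965 -2.751
v -1.263 0.672 -2.549
v -1.159 0.425 -2.312
v -0.935 0.268 -2.082
v -0.632 0.227 -1.897
v -0.301 0.31 -1.79
v 0.001 0.502 -1.78
f 2 4 1
f 5 2 1
f 1 4 3
f 3 5 1
f 2 8 4
f 6 2 5
f 6 8 2
f 4 8 3
f 7 5 3
f 3 8 7
f 7 6 5
f 8 6 7
f 10 9 13
f 10 13 11
f 11 13 14
f 11 14 12
f 13 9 15
f 13 15 14
f 14 15 16
f 14 16 12
f 15 9 17
f 15 17 16
f 16 17 18
f 16 18 12
f 17 9 19
f 17 19 18
f 18 19 20
f 18 20 12
f 19 9 21
f 19 21 20
f 20 21 22
f 20 22 12
f 21 9 23
f 21 23 22
f 22 23 24
f 22 24 12
f 23 9 25
f 23 25 24
f 24 25 26
f 24 26 12
f 25 9 27
f 25 27 26
f 26 27 28
f 26 28 12
f 27 9 29
f 27 29 28
f 28 29 30
f 28 30 12
f 29 9 31
f 29 31 30
f 30 31 32
f 30 32 12
f 31 9 33
f 31 33 32
f 32 33 34
f 32 34 12
f 33 9 10
f 33 10 34
f 34 10 11
f 34 11 12
f 36 35 39
f 36 39 37
f 37 39 40
f 37 40 38
f 39 35 41
f 39 41 40
f 40 41 42
f 40 42 38
f 41 35 43
f 41 43 42
f 42 43 44
f 42 44 38
f 43 35 45
f 43 45 44
f 44 45 46
f 44 46 38
f 45 35 47
f 45 47 46
f 46 47 48
f 46 48 38
f 47 35 49
f 47 49 48
f 48 49 50
f 48 50 38
f 49 35 51
f 49 51 50
f 50 51 52
f 50 52 38
f 51 35 36
f 51 36 52
f 52 36 37
f 52 37 38
f 54 53 56
f 54 56 55
f 56 53 57
f 56 57 55
f 57 53 58
f 57 58 55
f 58 53 59
f 58 59 55
f 59 53 60
f 59 60 55
f 60 53 61
f 60 61 55
f 61 53 62
f 61 62 55
f 62 53 63
f 62 63 55
f 63 53 64
f 63 64 55
f 64 53 65
f 64 65 55
f 65 53 66
f 65 66 55
f 66 53 67
f 66 67 55
f 67 53 68
f 67 68 55
f 68 53 69
f 68 69 55
f 69 53 54
f 69 54 55



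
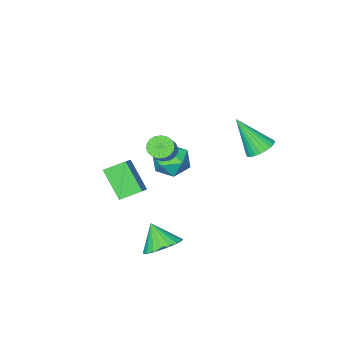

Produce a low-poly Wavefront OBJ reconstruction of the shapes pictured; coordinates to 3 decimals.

v 1.988 2.467 -4.281
v 2.851 2.921 -3.982
v 2.052 1.593 -3.139
v 2.556 3.155 -3.786
v 2.163 3.27 -3.676
v 1.74 3.246 -3.671
v 1.359 3.088 -3.771
v 1.088 2.822 -3.96
v 0.972 2.495 -4.204
v 1.031 2.163 -4.461
v 1.257 1.884 -4.687
v 1.609 1.706 -4.843
v 2.026 1.659 -4.902
v 2.437 1.752 -4.854
v 2.77 1.969 -4.706
v 2.968 2.272 -4.485
v 2.997 2.609 -4.229
v -0.334 -0.646 -0.28
v 0.066 -1.176 -0.187
v 0.814 -0.443 0.773
v 0.414 0.086 0.68
v 0.202 -1.027 -0.407
v 0.95 -0.295 0.553
v 0.233 -0.804 -0.601
v 0.98 -0.071 0.358
v 0.151 -0.548 -0.732
v 0.898 0.184 0.227
v -0.027 -0.313 -0.773
v 0.72 0.42 0.186
v -0.266 -0.143 -0.717
v 0.482 0.59 0.243
v -0.518 -0.073 -0.574
v 0.23 0.659 0.386
v -0.734 -0.117 -0.373
v 0.014 0.616 0.587
v -0.87 -0.265 -0.153
v -0.122 0.467 0.807
v -0.9 -0.489 0.042
v -0.153 0.244 1.001
v -0.818 -0.744 0.173
v -0.071 -0.012 1.132
v -0.64 -0.98 0.214
v 0.107 -0.247 1.173
v -0.402 -1.15 0.157
v 0.346 -0.417 1.117
v -0.15 -1.219 0.014
v 0.598 -0.487 0.974
v -0.511 -3.76 -2.924
v 0.249 -3.079 -2.311
v -0.551 -2.431 -4.351
v 0.209 -1.75 -3.737
v 0.451 -4.33 -3.483
v 1.211 -3.649 -2.869
v 0.411 -3.001 -4.909
v 1.171 -2.32 -4.296
v -3.589 -2.947 -4.323
v -2.881 -2.667 -3.537
v -2.939 -4.593 -4.323
v -2.231 -4.313 -3.537
v -3.3 -4.372 -3.314
v -3.702 -3.355 -3.314
v -2.118 -3.905 -4.546
v -2.52 -2.888 -4.546
v -1.972 -3.26 -3.675
v -2.702 -3.548 -2.914
v -3.118 -3.712 -4.946
v -3.848 -4 -4.185
v -4.313 1.725 -0.483
v -3.96 1.175 -0.962
v -3.647 0.615 1.283
v -3.724 1.382 -0.921
v -3.578 1.641 -0.813
v -3.545 1.912 -0.656
v -3.628 2.156 -0.472
v -3.815 2.333 -0.289
v -4.079 2.418 -0.137
v -4.378 2.397 -0.037
v -4.667 2.274 -0.005
v -4.903 2.067 -0.046
v -5.048 1.808 -0.153
v -5.082 1.537 -0.311
v -4.999 1.294 -0.495
v -4.812 1.116 -0.677
v -4.548 1.031 -0.83
v -4.249 1.052 -0.93
f 2 1 4
f 2 4 3
f 4 1 5
f 4 5 3
f 5 1 6
f 5 6 3
f 6 1 7
f 6 7 3
f 7 1 8
f 7 8 3
f 8 1 9
f 8 9 3
f 9 1 10
f 9 10 3
f 10 1 11
f 10 11 3
f 11 1 12
f 11 12 3
f 12 1 13
f 12 13 3
f 13 1 14
f 13 14 3
f 14 1 15
f 14 15 3
f 15 1 16
f 15 16 3
f 16 1 17
f 16 17 3
f 17 1 2
f 17 2 3
f 19 18 22
f 19 22 20
f 20 22 23
f 20 23 21
f 22 18 24
f 22 24 23
f 23 24 25
f 23 25 21
f 24 18 26
f 24 26 25
f 25 26 27
f 25 27 21
f 26 18 28
f 26 28 27
f 27 28 29
f 27 29 21
f 28 18 30
f 28 30 29
f 29 30 31
f 29 31 21
f 30 18 32
f 30 32 31
f 31 32 33
f 31 33 21
f 32 18 34
f 32 34 33
f 33 34 35
f 33 35 21
f 34 18 36
f 34 36 35
f 35 36 37
f 35 37 21
f 36 18 38
f 36 38 37
f 37 38 39
f 37 39 21
f 38 18 40
f 38 40 39
f 39 40 41
f 39 41 21
f 40 18 42
f 40 42 41
f 41 42 43
f 41 43 21
f 42 18 44
f 42 44 43
f 43 44 45
f 43 45 21
f 44 18 46
f 44 46 45
f 45 46 47
f 45 47 21
f 46 18 19
f 46 19 47
f 47 19 20
f 47 20 21
f 49 51 48
f 52 49 48
f 48 51 50
f 50 52 48
f 49 55 51
f 53 49 52
f 53 55 49
f 51 55 50
f 54 52 50
f 50 55 54
f 54 53 52
f 55 53 54
f 56 67 61
f 56 61 57
f 56 57 63
f 56 63 66
f 56 66 67
f 57 61 65
f 61 67 60
f 67 66 58
f 66 63 62
f 63 57 64
f 59 65 60
f 59 60 58
f 59 58 62
f 59 62 64
f 59 64 65
f 60 65 61
f 58 60 67
f 62 58 66
f 64 62 63
f 65 64 57
f 69 68 71
f 69 71 70
f 71 68 72
f 71 72 70
f 72 68 73
f 72 73 70
f 73 68 74
f 73 74 70
f 74 68 75
f 74 75 70
f 75 68 76
f 75 76 70
f 76 68 77
f 76 77 70
f 77 68 78
f 77 78 70
f 78 68 79
f 78 79 70
f 79 68 80
f 79 80 70
f 80 68 81
f 80 81 70
f 81 68 82
f 81 82 70
f 82 68 83
f 82 83 70
f 83 68 84
f 83 84 70
f 84 68 85
f 84 85 70
f 85 68 69
f 85 69 70



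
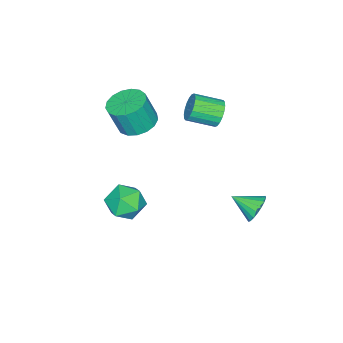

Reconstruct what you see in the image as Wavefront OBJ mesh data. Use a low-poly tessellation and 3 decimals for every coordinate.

v -4.011 -0.282 2.748
v -3.448 -0.191 2.132
v -2.625 -1.467 2.695
v -3.189 -1.558 3.312
v -3.307 0.021 2.405
v -2.484 -1.255 2.969
v -3.305 0.173 2.747
v -2.482 -1.104 3.311
v -3.443 0.235 3.089
v -2.62 -1.042 3.652
v -3.694 0.194 3.363
v -2.871 -1.082 3.927
v -4.008 0.06 3.516
v -3.185 -1.217 4.079
v -4.322 -0.143 3.516
v -3.499 -1.419 4.08
v -4.575 -0.373 3.365
v -3.752 -1.649 3.928
v -4.716 -0.585 3.091
v -3.893 -1.861 3.655
v -4.718 -0.736 2.749
v -3.895 -2.013 3.313
v -4.58 -0.798 2.408
v -3.757 -2.075 2.971
v -4.329 -0.758 2.133
v -3.506 -2.034 2.697
v -4.015 -0.623 1.981
v -3.192 -1.9 2.544
v -3.701 -0.421 1.98
v -2.878 -1.697 2.544
v -1.111 -3.369 2.794
v -0.139 -3.769 2.47
v 0.243 -4.212 4.162
v -0.729 -3.811 4.486
v -0.037 -3.264 2.579
v 0.345 -3.707 4.271
v -0.181 -2.783 2.738
v 0.2 -3.226 4.429
v -0.538 -2.436 2.909
v -0.157 -2.879 4.601
v -1.026 -2.303 3.054
v -0.645 -2.746 4.746
v -1.534 -2.414 3.139
v -1.152 -2.857 4.831
v -1.945 -2.743 3.146
v -1.563 -3.186 4.838
v -2.164 -3.216 3.072
v -1.783 -3.659 4.763
v -2.142 -3.724 2.934
v -1.761 -4.166 4.626
v -1.884 -4.15 2.764
v -1.503 -4.593 4.456
v -1.449 -4.397 2.601
v -1.068 -4.84 4.293
v -0.936 -4.409 2.482
v -0.555 -4.852 4.174
v -0.463 -4.182 2.435
v -0.082 -4.625 4.127
v -2.333 3.025 -2.2
v -1.683 3.438 -1.754
v -1.967 1.715 -1.52
v -1.994 3.476 -1.512
v -2.372 3.426 -1.406
v -2.743 3.295 -1.458
v -3.032 3.111 -1.656
v -3.183 2.911 -1.962
v -3.165 2.732 -2.315
v -2.983 2.612 -2.646
v -2.672 2.573 -2.888
v -2.293 2.624 -2.993
v -1.923 2.754 -2.942
v -1.634 2.938 -2.743
v -1.483 3.139 -2.437
v -1.5 3.317 -2.084
v 2.94 -1.101 -0.749
v 3.729 -1.557 -0.036
v 1.571 -1.803 0.316
v 2.36 -2.259 1.029
v 2.22 -1.112 0.978
v 3.066 -0.678 0.32
v 2.234 -2.682 -0.04
v 3.08 -2.248 -0.698
v 3.292 -2.534 0.402
v 3.284 -1.564 1.031
v 2.016 -1.796 -0.751
v 2.008 -0.826 -0.122
f 2 1 5
f 2 5 3
f 3 5 6
f 3 6 4
f 5 1 7
f 5 7 6
f 6 7 8
f 6 8 4
f 7 1 9
f 7 9 8
f 8 9 10
f 8 10 4
f 9 1 11
f 9 11 10
f 10 11 12
f 10 12 4
f 11 1 13
f 11 13 12
f 12 13 14
f 12 14 4
f 13 1 15
f 13 15 14
f 14 15 16
f 14 16 4
f 15 1 17
f 15 17 16
f 16 17 18
f 16 18 4
f 17 1 19
f 17 19 18
f 18 19 20
f 18 20 4
f 19 1 21
f 19 21 20
f 20 21 22
f 20 22 4
f 21 1 23
f 21 23 22
f 22 23 24
f 22 24 4
f 23 1 25
f 23 25 24
f 24 25 26
f 24 26 4
f 25 1 27
f 25 27 26
f 26 27 28
f 26 28 4
f 27 1 29
f 27 29 28
f 28 29 30
f 28 30 4
f 29 1 2
f 29 2 30
f 30 2 3
f 30 3 4
f 32 31 35
f 32 35 33
f 33 35 36
f 33 36 34
f 35 31 37
f 35 37 36
f 36 37 38
f 36 38 34
f 37 31 39
f 37 39 38
f 38 39 40
f 38 40 34
f 39 31 41
f 39 41 40
f 40 41 42
f 40 42 34
f 41 31 43
f 41 43 42
f 42 43 44
f 42 44 34
f 43 31 45
f 43 45 44
f 44 45 46
f 44 46 34
f 45 31 47
f 45 47 46
f 46 47 48
f 46 48 34
f 47 31 49
f 47 49 48
f 48 49 50
f 48 50 34
f 49 31 51
f 49 51 50
f 50 51 52
f 50 52 34
f 51 31 53
f 51 53 52
f 52 53 54
f 52 54 34
f 53 31 55
f 53 55 54
f 54 55 56
f 54 56 34
f 55 31 57
f 55 57 56
f 56 57 58
f 56 58 34
f 57 31 32
f 57 32 58
f 58 32 33
f 58 33 34
f 60 59 62
f 60 62 61
f 62 59 63
f 62 63 61
f 63 59 64
f 63 64 61
f 64 59 65
f 64 65 61
f 65 59 66
f 65 66 61
f 66 59 67
f 66 67 61
f 67 59 68
f 67 68 61
f 68 59 69
f 68 69 61
f 69 59 70
f 69 70 61
f 70 59 71
f 70 71 61
f 71 59 72
f 71 72 61
f 72 59 73
f 72 73 61
f 73 59 74
f 73 74 61
f 74 59 60
f 74 60 61
f 75 86 80
f 75 80 76
f 75 76 82
f 75 82 85
f 75 85 86
f 76 80 84
f 80 86 79
f 86 85 77
f 85 82 81
f 82 76 83
f 78 84 79
f 78 79 77
f 78 77 81
f 78 81 83
f 78 83 84
f 79 84 80
f 77 79 86
f 81 77 85
f 83 81 82
f 84 83 76



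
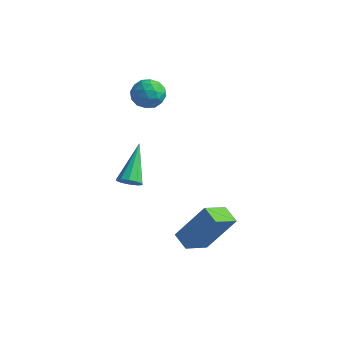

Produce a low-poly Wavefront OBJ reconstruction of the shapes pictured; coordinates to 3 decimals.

v -0.321 -3.445 -2.689
v 0.589 -2.758 -1.095
v -0.112 -2.315 -3.296
v 0.798 -1.627 -1.702
v 0.402 -3.733 -2.978
v 1.312 -3.045 -1.384
v 0.611 -2.602 -3.585
v 1.521 -1.915 -1.991
v -3.493 -2.182 -1.817
v -3.28 -2.479 -1.393
v -4.047 -0.758 -0.543
v -3.031 -2.273 -1.515
v -2.957 -2.032 -1.752
v -3.089 -1.848 -2.014
v -3.375 -1.792 -2.201
v -3.706 -1.885 -2.242
v -3.955 -2.091 -2.12
v -4.029 -2.332 -1.883
v -3.897 -2.516 -1.62
v -3.611 -2.572 -1.433
v -4.144 0.141 2.787
v -3.408 0.132 2.57
v -4.372 -0.832 2.05
v -3.636 -0.841 1.833
v -3.828 -1.036 2.55
v -3.686 -0.435 3.006
v -4.094 -0.265 1.614
v -3.952 0.336 2.07
v -3.377 -0.119 1.846
v -3.212 -0.596 2.424
v -4.568 -0.104 2.196
v -4.403 -0.581 2.774
v -3.756 0.222 2.743
v -4.024 -0.922 1.877
v -4.137 -1.037 2.298
v -3.704 -1.042 2.171
v -3.92 -0.111 2.999
v -3.487 -0.117 2.872
v -3.734 -0.804 2.86
v -4.293 -0.583 1.748
v -3.86 -0.589 1.621
v -4.076 0.342 2.449
v -3.643 0.337 2.322
v -4.046 0.104 1.76
v -3.305 0.069 2.19
v -3.439 -0.503 1.757
v -3.708 -0.164 1.628
v -3.625 0.189 1.896
v -3.208 -0.211 2.53
v -3.342 -0.783 2.097
v -3.455 -0.898 2.518
v -3.372 -0.544 2.786
v -3.19 -0.358 2.104
v -4.438 0.083 2.523
v -4.572 -0.489 2.09
v -4.408 -0.156 1.834
v -4.325 0.198 2.102
v -4.341 -0.197 2.863
v -4.475 -0.769 2.43
v -4.155 -0.889 2.724
v -4.072 -0.536 2.992
v -4.59 -0.342 2.516
f 2 4 1
f 5 2 1
f 1 4 3
f 3 5 1
f 2 8 4
f 6 2 5
f 6 8 2
f 4 8 3
f 7 5 3
f 3 8 7
f 7 6 5
f 8 6 7
f 10 9 12
f 10 12 11
f 12 9 13
f 12 13 11
f 13 9 14
f 13 14 11
f 14 9 15
f 14 15 11
f 15 9 16
f 15 16 11
f 16 9 17
f 16 17 11
f 17 9 18
f 17 18 11
f 18 9 19
f 18 19 11
f 19 9 20
f 19 20 11
f 20 9 10
f 20 10 11
f 21 58 37
f 58 32 61
f 37 61 26
f 58 61 37
f 21 37 33
f 37 26 38
f 33 38 22
f 37 38 33
f 21 33 42
f 33 22 43
f 42 43 28
f 33 43 42
f 21 42 54
f 42 28 57
f 54 57 31
f 42 57 54
f 21 54 58
f 54 31 62
f 58 62 32
f 54 62 58
f 22 38 49
f 38 26 52
f 49 52 30
f 38 52 49
f 26 61 39
f 61 32 60
f 39 60 25
f 61 60 39
f 32 62 59
f 62 31 55
f 59 55 23
f 62 55 59
f 31 57 56
f 57 28 44
f 56 44 27
f 57 44 56
f 28 43 48
f 43 22 45
f 48 45 29
f 43 45 48
f 24 50 36
f 50 30 51
f 36 51 25
f 50 51 36
f 24 36 34
f 36 25 35
f 34 35 23
f 36 35 34
f 24 34 41
f 34 23 40
f 41 40 27
f 34 40 41
f 24 41 46
f 41 27 47
f 46 47 29
f 41 47 46
f 24 46 50
f 46 29 53
f 50 53 30
f 46 53 50
f 25 51 39
f 51 30 52
f 39 52 26
f 51 52 39
f 23 35 59
f 35 25 60
f 59 60 32
f 35 60 59
f 27 40 56
f 40 23 55
f 56 55 31
f 40 55 56
f 29 47 48
f 47 27 44
f 48 44 28
f 47 44 48
f 30 53 49
f 53 29 45
f 49 45 22
f 53 45 49



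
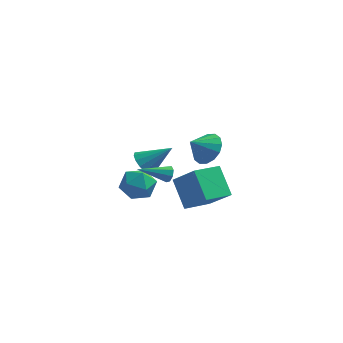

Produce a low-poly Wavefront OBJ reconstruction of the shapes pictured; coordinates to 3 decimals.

v -0.627 0.097 -3.235
v -0.33 0.608 -2.315
v 1.07 -0.008 -3.725
v 1.367 0.503 -2.805
v 0.965 -0.513 -2.761
v -0.084 -0.448 -2.458
v 0.824 1.048 -3.582
v -0.225 1.113 -3.279
v 0.567 1.196 -2.529
v 0.654 0.231 -2.022
v 0.086 0.369 -4.018
v 0.173 -0.596 -3.511
v 2.621 -3.263 0.823
v 2.868 -3.368 1.257
v 1.119 -3.917 1.517
v 2.712 -3.01 1.256
v 2.503 -2.8 1.002
v 2.363 -2.862 0.642
v 2.375 -3.158 0.389
v 2.531 -3.516 0.389
v 2.74 -3.726 0.644
v 2.879 -3.664 1.003
v 2.162 0.764 -2.789
v 3.411 0.059 -1.352
v 3.334 1.996 -3.204
v 4.583 1.291 -1.767
v 2.977 -0.451 -4.093
v 4.226 -1.156 -2.656
v 4.149 0.781 -4.508
v 5.398 0.076 -3.071
v 0.778 -0.102 -0.967
v 1.2 -0.762 -1.298
v 2.222 0.242 0.187
v 1.315 -0.417 -1.545
v 1.287 0.012 -1.638
v 1.122 0.411 -1.551
v 0.865 0.672 -1.307
v 0.585 0.725 -0.972
v 0.356 0.557 -0.636
v 0.241 0.212 -0.388
v 0.269 -0.217 -0.295
v 0.434 -0.615 -0.383
v 0.691 -0.876 -0.626
v 0.971 -0.93 -0.961
v 3.553 3.945 -2.469
v 4.387 3.693 -1.831
v 2.687 3.355 -1.571
v 4.221 4.198 -1.659
v 3.876 4.636 -1.703
v 3.444 4.888 -1.953
v 3.042 4.888 -2.341
v 2.776 4.635 -2.764
v 2.719 4.198 -3.107
v 2.885 3.693 -3.279
v 3.23 3.255 -3.234
v 3.662 3.003 -2.984
v 4.064 3.003 -2.596
v 4.33 3.255 -2.174
f 1 12 6
f 1 6 2
f 1 2 8
f 1 8 11
f 1 11 12
f 2 6 10
f 6 12 5
f 12 11 3
f 11 8 7
f 8 2 9
f 4 10 5
f 4 5 3
f 4 3 7
f 4 7 9
f 4 9 10
f 5 10 6
f 3 5 12
f 7 3 11
f 9 7 8
f 10 9 2
f 14 13 16
f 14 16 15
f 16 13 17
f 16 17 15
f 17 13 18
f 17 18 15
f 18 13 19
f 18 19 15
f 19 13 20
f 19 20 15
f 20 13 21
f 20 21 15
f 21 13 22
f 21 22 15
f 22 13 14
f 22 14 15
f 24 26 23
f 27 24 23
f 23 26 25
f 25 27 23
f 24 30 26
f 28 24 27
f 28 30 24
f 26 30 25
f 29 27 25
f 25 30 29
f 29 28 27
f 30 28 29
f 32 31 34
f 32 34 33
f 34 31 35
f 34 35 33
f 35 31 36
f 35 36 33
f 36 31 37
f 36 37 33
f 37 31 38
f 37 38 33
f 38 31 39
f 38 39 33
f 39 31 40
f 39 40 33
f 40 31 41
f 40 41 33
f 41 31 42
f 41 42 33
f 42 31 43
f 42 43 33
f 43 31 44
f 43 44 33
f 44 31 32
f 44 32 33
f 46 45 48
f 46 48 47
f 48 45 49
f 48 49 47
f 49 45 50
f 49 50 47
f 50 45 51
f 50 51 47
f 51 45 52
f 51 52 47
f 52 45 53
f 52 53 47
f 53 45 54
f 53 54 47
f 54 45 55
f 54 55 47
f 55 45 56
f 55 56 47
f 56 45 57
f 56 57 47
f 57 45 58
f 57 58 47
f 58 45 46
f 58 46 47



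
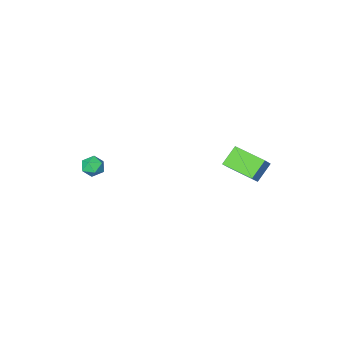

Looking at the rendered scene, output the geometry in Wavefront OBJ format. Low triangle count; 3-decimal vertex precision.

v -4.344 0.011 -2.547
v -3.785 0.302 -1.863
v -4.994 1.782 -2.769
v -4.435 2.073 -2.085
v -3.405 0.247 -3.415
v -2.846 0.538 -2.731
v -4.055 2.018 -3.637
v -3.496 2.309 -2.953
v 3.175 -2.077 -2.626
v 3.584 -2.632 -2.707
v 2.276 -2.748 -2.573
v 2.685 -3.303 -2.654
v 2.712 -2.934 -2.067
v 3.268 -2.52 -2.099
v 2.592 -2.86 -3.181
v 3.148 -2.446 -3.213
v 3.224 -3.116 -3.05
v 3.298 -3.162 -2.361
v 2.562 -2.218 -2.919
v 2.636 -2.264 -2.23
f 2 4 1
f 5 2 1
f 1 4 3
f 3 5 1
f 2 8 4
f 6 2 5
f 6 8 2
f 4 8 3
f 7 5 3
f 3 8 7
f 7 6 5
f 8 6 7
f 9 20 14
f 9 14 10
f 9 10 16
f 9 16 19
f 9 19 20
f 10 14 18
f 14 20 13
f 20 19 11
f 19 16 15
f 16 10 17
f 12 18 13
f 12 13 11
f 12 11 15
f 12 15 17
f 12 17 18
f 13 18 14
f 11 13 20
f 15 11 19
f 17 15 16
f 18 17 10



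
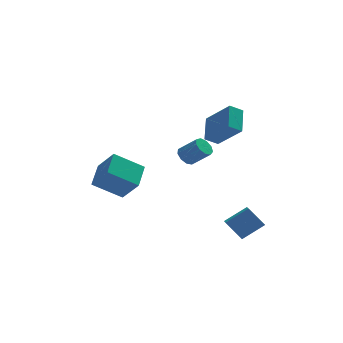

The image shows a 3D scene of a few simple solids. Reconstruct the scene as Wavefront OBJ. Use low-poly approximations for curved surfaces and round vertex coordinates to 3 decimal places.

v -5.221 2.112 -0.922
v -4.419 1.224 0.341
v -4.734 3.608 -0.178
v -3.933 2.72 1.085
v -3.527 2.1 -2.005
v -2.726 1.212 -0.742
v -3.041 3.596 -1.261
v -2.239 2.708 0.002
v 1.541 -2.118 -2.253
v 2.799 -1.893 -1.377
v 1.603 -1.196 -2.579
v 2.861 -0.97 -1.703
v 2.359 -2.55 -3.317
v 3.617 -2.324 -2.441
v 2.421 -1.627 -3.643
v 3.679 -1.402 -2.767
v 0.708 0.121 3.028
v 0.976 1.491 3.998
v 1.464 0.295 2.572
v 1.732 1.665 3.542
v 1.808 -1.065 4.398
v 2.076 0.305 5.368
v 2.564 -0.891 3.942
v 2.832 0.479 4.912
v 0.07 2.969 0.588
v 0.553 3.048 0.13
v 1.513 2.529 1.055
v 1.03 2.451 1.512
v 0.514 3.427 0.384
v 1.474 2.909 1.308
v 0.267 3.593 0.733
v 1.227 3.075 1.657
v -0.072 3.466 1.014
v 0.888 2.948 1.938
v -0.345 3.107 1.096
v 0.616 2.589 2.02
v -0.423 2.684 0.94
v 0.537 2.165 1.864
v -0.271 2.393 0.619
v 0.689 1.875 1.544
v 0.04 2.373 0.284
v 1.001 1.854 1.208
v 0.366 2.631 0.091
v 1.326 2.113 1.015
f 2 4 1
f 5 2 1
f 1 4 3
f 3 5 1
f 2 8 4
f 6 2 5
f 6 8 2
f 4 8 3
f 7 5 3
f 3 8 7
f 7 6 5
f 8 6 7
f 10 12 9
f 13 10 9
f 9 12 11
f 11 13 9
f 10 16 12
f 14 10 13
f 14 16 10
f 12 16 11
f 15 13 11
f 11 16 15
f 15 14 13
f 16 14 15
f 18 20 17
f 21 18 17
f 17 20 19
f 19 21 17
f 18 24 20
f 22 18 21
f 22 24 18
f 20 24 19
f 23 21 19
f 19 24 23
f 23 22 21
f 24 22 23
f 26 25 29
f 26 29 27
f 27 29 30
f 27 30 28
f 29 25 31
f 29 31 30
f 30 31 32
f 30 32 28
f 31 25 33
f 31 33 32
f 32 33 34
f 32 34 28
f 33 25 35
f 33 35 34
f 34 35 36
f 34 36 28
f 35 25 37
f 35 37 36
f 36 37 38
f 36 38 28
f 37 25 39
f 37 39 38
f 38 39 40
f 38 40 28
f 39 25 41
f 39 41 40
f 40 41 42
f 40 42 28
f 41 25 43
f 41 43 42
f 42 43 44
f 42 44 28
f 43 25 26
f 43 26 44
f 44 26 27
f 44 27 28



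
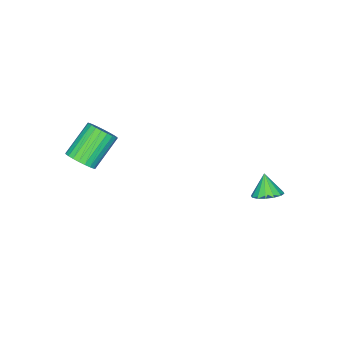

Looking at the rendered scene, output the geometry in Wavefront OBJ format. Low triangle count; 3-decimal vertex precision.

v 1.947 -3.463 2.278
v 2.442 -3.413 2.839
v 1.068 -3.306 4.043
v 0.573 -3.357 3.482
v 2.404 -3.131 2.771
v 1.03 -3.024 3.974
v 2.297 -2.899 2.628
v 0.923 -2.792 3.831
v 2.136 -2.754 2.431
v 0.762 -2.647 3.635
v 1.947 -2.716 2.211
v 0.572 -2.61 3.415
v 1.757 -2.793 2.002
v 0.383 -2.686 3.205
v 1.597 -2.971 1.834
v 0.222 -2.864 3.038
v 1.489 -3.224 1.734
v 0.115 -3.118 2.938
v 1.452 -3.514 1.717
v 0.078 -3.407 2.921
v 1.49 -3.796 1.786
v 0.116 -3.689 2.989
v 1.597 -4.028 1.929
v 0.223 -3.921 3.132
v 1.758 -4.173 2.125
v 0.384 -4.066 3.329
v 1.948 -4.21 2.345
v 0.573 -4.104 3.549
v 2.137 -4.134 2.555
v 0.763 -4.027 3.758
v 2.298 -3.956 2.722
v 0.923 -3.849 3.926
v 2.405 -3.702 2.822
v 1.031 -3.596 4.026
v -3.738 2.346 -0.87
v -3.158 2.646 -0.521
v -4.082 1.874 0.11
v -3.437 2.907 -0.494
v -3.796 3.018 -0.567
v -4.14 2.949 -0.721
v -4.376 2.718 -0.915
v -4.441 2.387 -1.097
v -4.318 2.045 -1.218
v -4.039 1.784 -1.246
v -3.68 1.673 -1.173
v -3.336 1.742 -1.019
v -3.1 1.973 -0.824
v -3.035 2.304 -0.643
f 2 1 5
f 2 5 3
f 3 5 6
f 3 6 4
f 5 1 7
f 5 7 6
f 6 7 8
f 6 8 4
f 7 1 9
f 7 9 8
f 8 9 10
f 8 10 4
f 9 1 11
f 9 11 10
f 10 11 12
f 10 12 4
f 11 1 13
f 11 13 12
f 12 13 14
f 12 14 4
f 13 1 15
f 13 15 14
f 14 15 16
f 14 16 4
f 15 1 17
f 15 17 16
f 16 17 18
f 16 18 4
f 17 1 19
f 17 19 18
f 18 19 20
f 18 20 4
f 19 1 21
f 19 21 20
f 20 21 22
f 20 22 4
f 21 1 23
f 21 23 22
f 22 23 24
f 22 24 4
f 23 1 25
f 23 25 24
f 24 25 26
f 24 26 4
f 25 1 27
f 25 27 26
f 26 27 28
f 26 28 4
f 27 1 29
f 27 29 28
f 28 29 30
f 28 30 4
f 29 1 31
f 29 31 30
f 30 31 32
f 30 32 4
f 31 1 33
f 31 33 32
f 32 33 34
f 32 34 4
f 33 1 2
f 33 2 34
f 34 2 3
f 34 3 4
f 36 35 38
f 36 38 37
f 38 35 39
f 38 39 37
f 39 35 40
f 39 40 37
f 40 35 41
f 40 41 37
f 41 35 42
f 41 42 37
f 42 35 43
f 42 43 37
f 43 35 44
f 43 44 37
f 44 35 45
f 44 45 37
f 45 35 46
f 45 46 37
f 46 35 47
f 46 47 37
f 47 35 48
f 47 48 37
f 48 35 36
f 48 36 37

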